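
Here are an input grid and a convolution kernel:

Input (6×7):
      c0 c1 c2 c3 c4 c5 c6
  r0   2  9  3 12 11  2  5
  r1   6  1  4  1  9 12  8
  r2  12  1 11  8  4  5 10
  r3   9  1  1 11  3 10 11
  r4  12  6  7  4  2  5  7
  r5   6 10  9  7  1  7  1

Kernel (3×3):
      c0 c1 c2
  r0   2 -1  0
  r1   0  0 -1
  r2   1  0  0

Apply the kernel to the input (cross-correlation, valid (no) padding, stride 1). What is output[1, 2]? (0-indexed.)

4

The receptive field on the input at this output position is [4 1 9 / 11 8 4 / 1 11 3]. Elementwise product with the kernel and sum: 4·2 + 1·-1 + 4·-1 + 1·1.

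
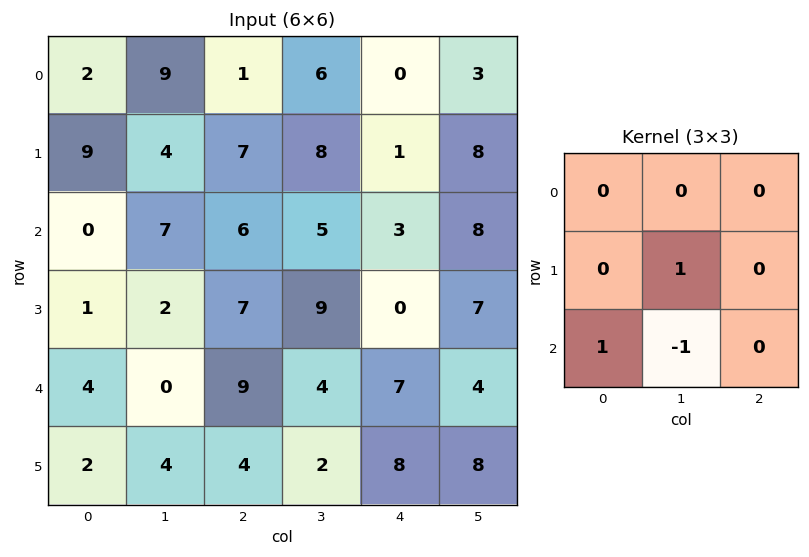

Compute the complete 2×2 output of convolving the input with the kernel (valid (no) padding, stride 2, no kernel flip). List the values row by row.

-3 9
6 14

Output[0,0]: The receptive field on the input at this output position is [2 9 1 / 9 4 7 / 0 7 6]. Elementwise product with the kernel and sum: 4·1 + 0·1 + 7·-1.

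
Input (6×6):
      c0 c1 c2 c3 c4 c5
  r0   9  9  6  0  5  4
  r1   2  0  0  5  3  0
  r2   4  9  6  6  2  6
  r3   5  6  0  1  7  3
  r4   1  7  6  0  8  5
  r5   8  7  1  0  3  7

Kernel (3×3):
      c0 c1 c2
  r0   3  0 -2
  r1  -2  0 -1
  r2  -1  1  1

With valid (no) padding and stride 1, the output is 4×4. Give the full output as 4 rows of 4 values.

22 25 7 -16
-7 -39 -12 6
2 1 9 14
7 -4 -32 2

Output[0,0]: The receptive field on the input at this output position is [9 9 6 / 2 0 0 / 4 9 6]. Elementwise product with the kernel and sum: 9·3 + 6·-2 + 2·-2 + 0·-1 + 4·-1 + 9·1 + 6·1.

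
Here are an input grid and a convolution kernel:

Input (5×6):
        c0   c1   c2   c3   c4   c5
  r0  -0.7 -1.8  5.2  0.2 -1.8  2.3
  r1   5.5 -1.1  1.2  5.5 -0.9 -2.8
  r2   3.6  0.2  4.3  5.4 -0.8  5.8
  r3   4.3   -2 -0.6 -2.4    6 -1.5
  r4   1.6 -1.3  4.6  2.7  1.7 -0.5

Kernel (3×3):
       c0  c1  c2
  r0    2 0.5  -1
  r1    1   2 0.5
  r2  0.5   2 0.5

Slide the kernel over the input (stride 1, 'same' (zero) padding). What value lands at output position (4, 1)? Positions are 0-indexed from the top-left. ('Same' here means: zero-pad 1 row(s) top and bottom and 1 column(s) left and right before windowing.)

The receptive field on the zero-padded input at this output position is [4.3 -2 -0.6 / 1.6 -1.3 4.6 / 0 0 0]. Elementwise product with the kernel and sum: 4.3·2 + -2·0.5 + -0.6·-1 + 1.6·1 + -1.3·2 + 4.6·0.5 + 0·0.5 + 0·2 + 0·0.5.

9.5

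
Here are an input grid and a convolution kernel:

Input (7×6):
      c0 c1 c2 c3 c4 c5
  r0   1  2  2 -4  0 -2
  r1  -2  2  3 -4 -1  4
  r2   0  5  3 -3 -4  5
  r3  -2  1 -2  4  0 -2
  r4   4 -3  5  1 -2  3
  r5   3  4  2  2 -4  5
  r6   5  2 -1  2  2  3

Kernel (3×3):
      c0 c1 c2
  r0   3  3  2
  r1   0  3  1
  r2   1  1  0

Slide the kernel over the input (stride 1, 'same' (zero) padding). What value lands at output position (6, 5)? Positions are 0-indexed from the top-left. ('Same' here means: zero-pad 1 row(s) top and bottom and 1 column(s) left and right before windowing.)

12

The receptive field on the zero-padded input at this output position is [-4 5 0 / 2 3 0 / 0 0 0]. Elementwise product with the kernel and sum: -4·3 + 5·3 + 0·2 + 3·3 + 0·1 + 0·1 + 0·1.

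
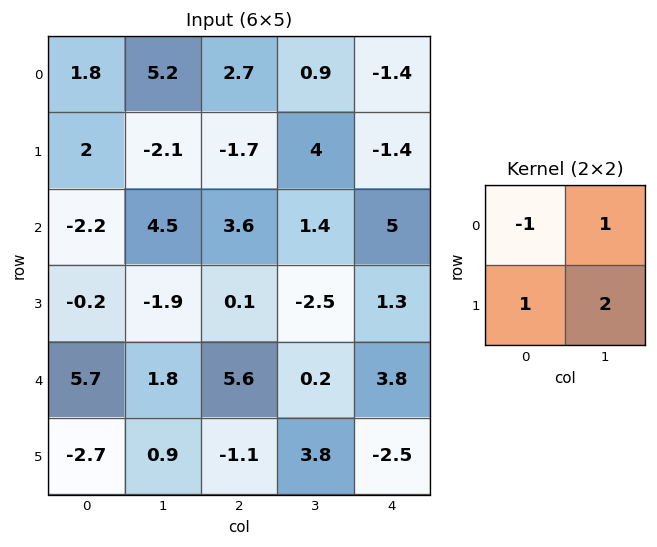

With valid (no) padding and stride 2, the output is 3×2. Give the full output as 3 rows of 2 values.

1.2 4.5
2.7 -7.1
-4.8 1.1

Output[0,0]: The receptive field on the input at this output position is [1.8 5.2 / 2 -2.1]. Elementwise product with the kernel and sum: 1.8·-1 + 5.2·1 + 2·1 + -2.1·2.
Output[0,1]: The receptive field on the input at this output position is [2.7 0.9 / -1.7 4]. Elementwise product with the kernel and sum: 2.7·-1 + 0.9·1 + -1.7·1 + 4·2.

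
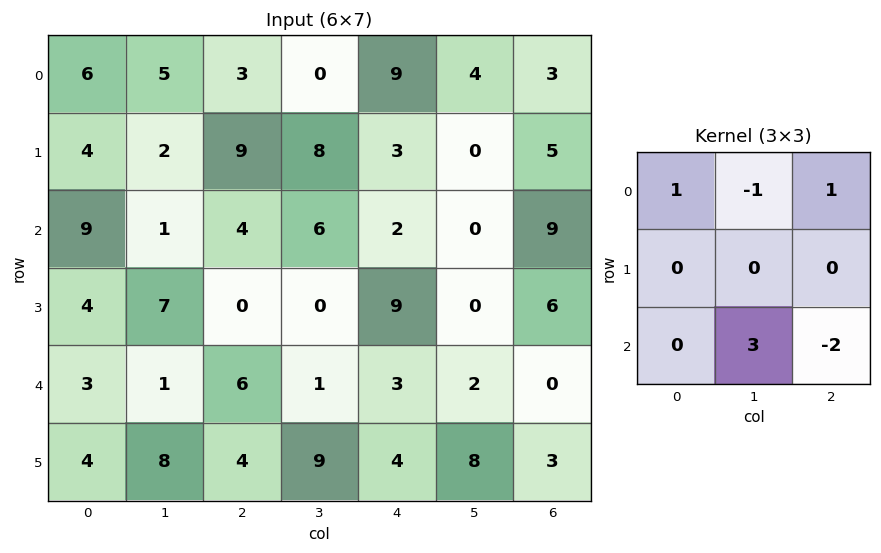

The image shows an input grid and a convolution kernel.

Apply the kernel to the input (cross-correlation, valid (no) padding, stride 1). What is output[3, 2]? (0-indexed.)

28

The receptive field on the input at this output position is [0 0 9 / 6 1 3 / 4 9 4]. Elementwise product with the kernel and sum: 0·1 + 0·-1 + 9·1 + 9·3 + 4·-2.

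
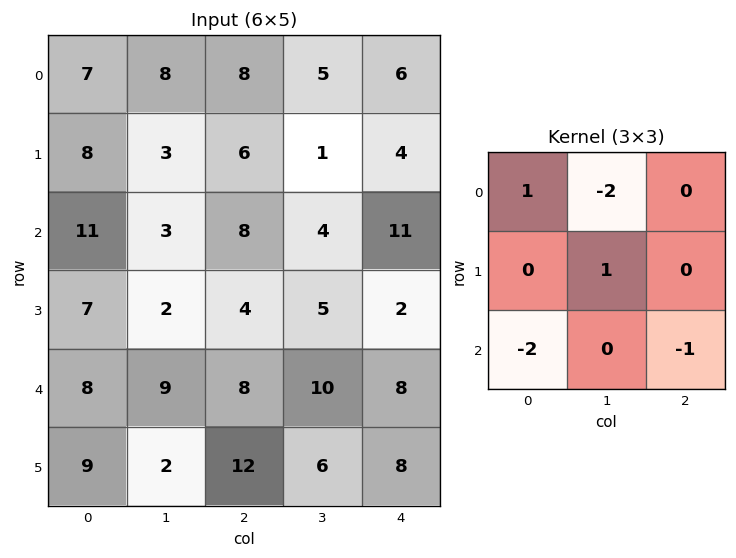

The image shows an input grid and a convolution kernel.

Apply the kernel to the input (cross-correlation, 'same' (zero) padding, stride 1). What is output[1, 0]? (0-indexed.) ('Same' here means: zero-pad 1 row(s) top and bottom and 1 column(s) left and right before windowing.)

The receptive field on the zero-padded input at this output position is [0 7 8 / 0 8 3 / 0 11 3]. Elementwise product with the kernel and sum: 0·1 + 7·-2 + 8·1 + 0·-2 + 3·-1.

-9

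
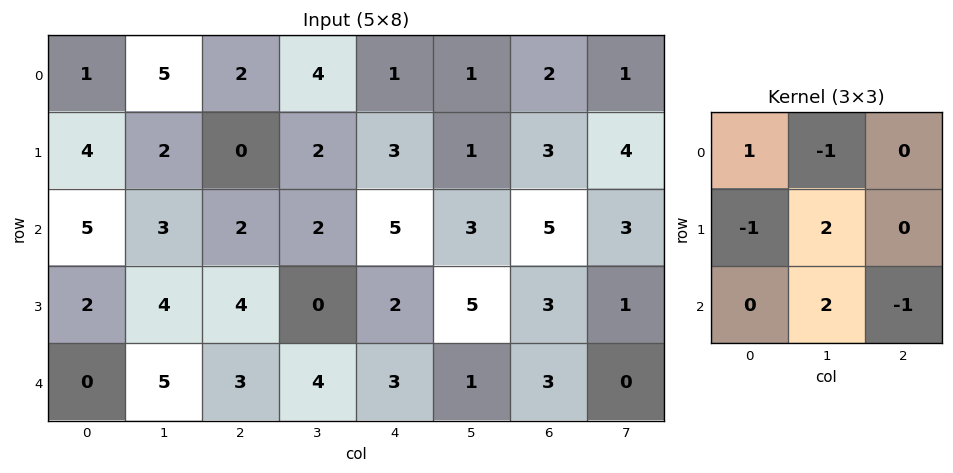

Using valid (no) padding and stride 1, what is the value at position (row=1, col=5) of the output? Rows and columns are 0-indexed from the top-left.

The receptive field on the input at this output position is [1 3 4 / 3 5 3 / 5 3 1]. Elementwise product with the kernel and sum: 1·1 + 3·-1 + 3·-1 + 5·2 + 3·2 + 1·-1.

10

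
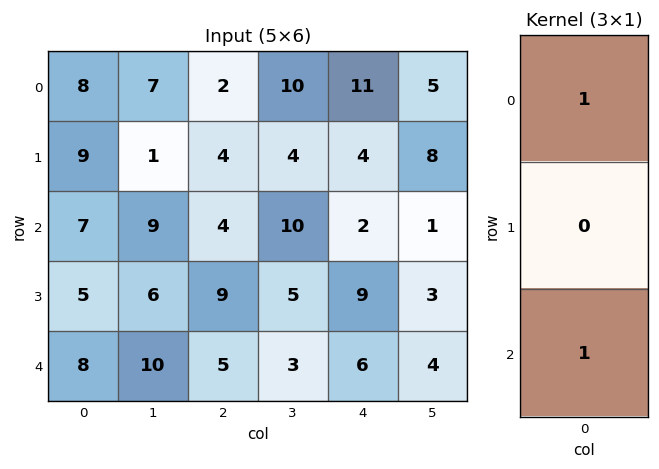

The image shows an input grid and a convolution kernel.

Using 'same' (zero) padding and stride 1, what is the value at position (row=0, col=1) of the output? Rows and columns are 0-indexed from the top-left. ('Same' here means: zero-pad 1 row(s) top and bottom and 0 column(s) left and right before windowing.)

The receptive field on the zero-padded input at this output position is [0 / 7 / 1]. Elementwise product with the kernel and sum: 0·1 + 1·1.

1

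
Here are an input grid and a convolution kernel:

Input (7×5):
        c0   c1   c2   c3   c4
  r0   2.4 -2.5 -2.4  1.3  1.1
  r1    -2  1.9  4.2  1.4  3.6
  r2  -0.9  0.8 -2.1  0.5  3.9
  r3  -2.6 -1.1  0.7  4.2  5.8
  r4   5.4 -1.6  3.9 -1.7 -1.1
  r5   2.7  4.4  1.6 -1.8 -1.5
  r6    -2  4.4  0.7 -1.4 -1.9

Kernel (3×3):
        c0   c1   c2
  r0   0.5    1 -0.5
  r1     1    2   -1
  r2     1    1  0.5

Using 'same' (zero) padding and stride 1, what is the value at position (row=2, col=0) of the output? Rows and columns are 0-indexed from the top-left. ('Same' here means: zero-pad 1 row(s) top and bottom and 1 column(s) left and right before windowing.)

-8.7

The receptive field on the zero-padded input at this output position is [0 -2 1.9 / 0 -0.9 0.8 / 0 -2.6 -1.1]. Elementwise product with the kernel and sum: 0·0.5 + -2·1 + 1.9·-0.5 + 0·1 + -0.9·2 + 0.8·-1 + 0·1 + -2.6·1 + -1.1·0.5.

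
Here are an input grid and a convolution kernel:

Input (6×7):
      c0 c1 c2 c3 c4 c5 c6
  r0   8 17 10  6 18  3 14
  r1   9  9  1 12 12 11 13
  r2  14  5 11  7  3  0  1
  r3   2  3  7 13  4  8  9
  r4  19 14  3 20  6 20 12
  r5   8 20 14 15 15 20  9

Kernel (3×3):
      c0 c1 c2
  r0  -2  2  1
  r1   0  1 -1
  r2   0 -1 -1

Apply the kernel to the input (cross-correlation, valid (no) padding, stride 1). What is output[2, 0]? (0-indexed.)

-28

The receptive field on the input at this output position is [14 5 11 / 2 3 7 / 19 14 3]. Elementwise product with the kernel and sum: 14·-2 + 5·2 + 11·1 + 3·1 + 7·-1 + 14·-1 + 3·-1.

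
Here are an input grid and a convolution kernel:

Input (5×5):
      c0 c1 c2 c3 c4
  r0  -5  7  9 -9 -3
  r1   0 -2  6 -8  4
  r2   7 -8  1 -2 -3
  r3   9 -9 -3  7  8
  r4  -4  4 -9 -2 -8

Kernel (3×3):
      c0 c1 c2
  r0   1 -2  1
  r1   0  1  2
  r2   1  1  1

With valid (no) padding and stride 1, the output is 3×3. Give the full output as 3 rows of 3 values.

0 -39 20
1 -30 30
0 -8 6

Output[0,0]: The receptive field on the input at this output position is [-5 7 9 / 0 -2 6 / 7 -8 1]. Elementwise product with the kernel and sum: -5·1 + 7·-2 + 9·1 + -2·1 + 6·2 + 7·1 + -8·1 + 1·1.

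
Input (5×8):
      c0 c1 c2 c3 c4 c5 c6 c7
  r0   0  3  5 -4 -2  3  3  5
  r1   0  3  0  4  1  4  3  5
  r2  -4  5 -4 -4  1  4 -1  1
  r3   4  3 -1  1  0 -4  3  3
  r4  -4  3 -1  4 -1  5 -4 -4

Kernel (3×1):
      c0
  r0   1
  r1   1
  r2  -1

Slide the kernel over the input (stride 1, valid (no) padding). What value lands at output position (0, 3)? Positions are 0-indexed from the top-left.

The receptive field on the input at this output position is [-4 / 4 / -4]. Elementwise product with the kernel and sum: -4·1 + 4·1 + -4·-1.

4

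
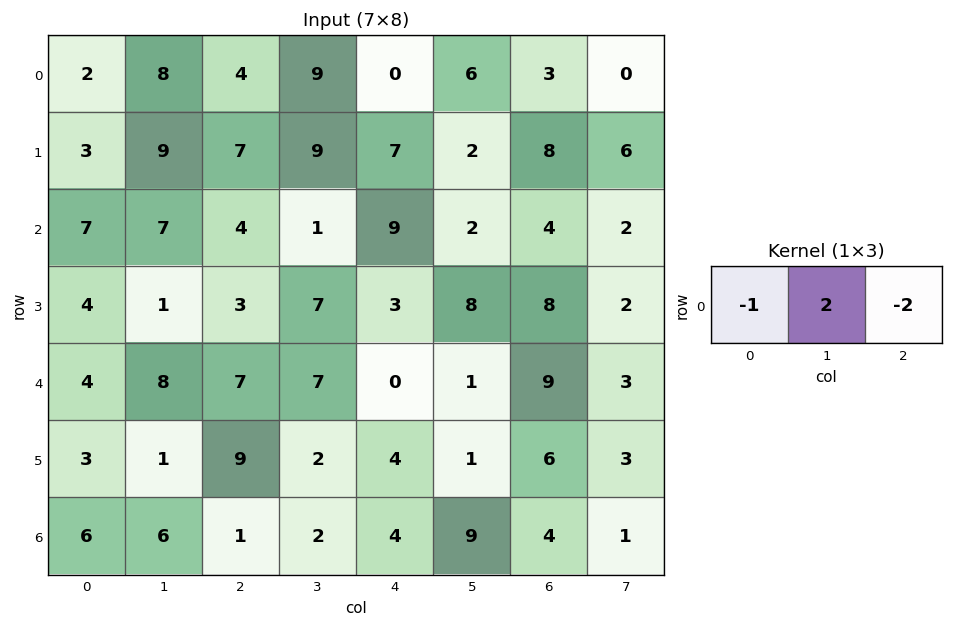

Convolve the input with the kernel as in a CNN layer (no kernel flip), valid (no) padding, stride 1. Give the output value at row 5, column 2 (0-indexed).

The receptive field on the input at this output position is [9 2 4]. Elementwise product with the kernel and sum: 9·-1 + 2·2 + 4·-2.

-13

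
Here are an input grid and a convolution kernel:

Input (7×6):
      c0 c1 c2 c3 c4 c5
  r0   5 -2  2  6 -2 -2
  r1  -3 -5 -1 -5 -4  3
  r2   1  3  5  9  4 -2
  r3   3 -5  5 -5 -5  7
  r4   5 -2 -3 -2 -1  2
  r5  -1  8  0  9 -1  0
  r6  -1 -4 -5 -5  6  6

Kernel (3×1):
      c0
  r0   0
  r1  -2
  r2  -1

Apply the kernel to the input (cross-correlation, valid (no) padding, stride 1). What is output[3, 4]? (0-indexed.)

3

The receptive field on the input at this output position is [-5 / -1 / -1]. Elementwise product with the kernel and sum: -1·-2 + -1·-1.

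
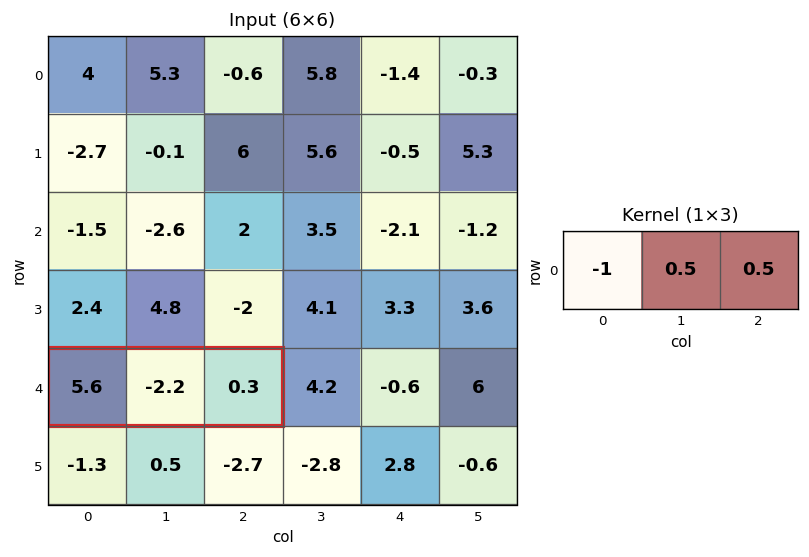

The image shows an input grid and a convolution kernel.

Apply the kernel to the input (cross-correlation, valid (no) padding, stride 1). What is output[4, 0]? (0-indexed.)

-6.55

The receptive field on the input at this output position is [5.6 -2.2 0.3]. Elementwise product with the kernel and sum: 5.6·-1 + -2.2·0.5 + 0.3·0.5.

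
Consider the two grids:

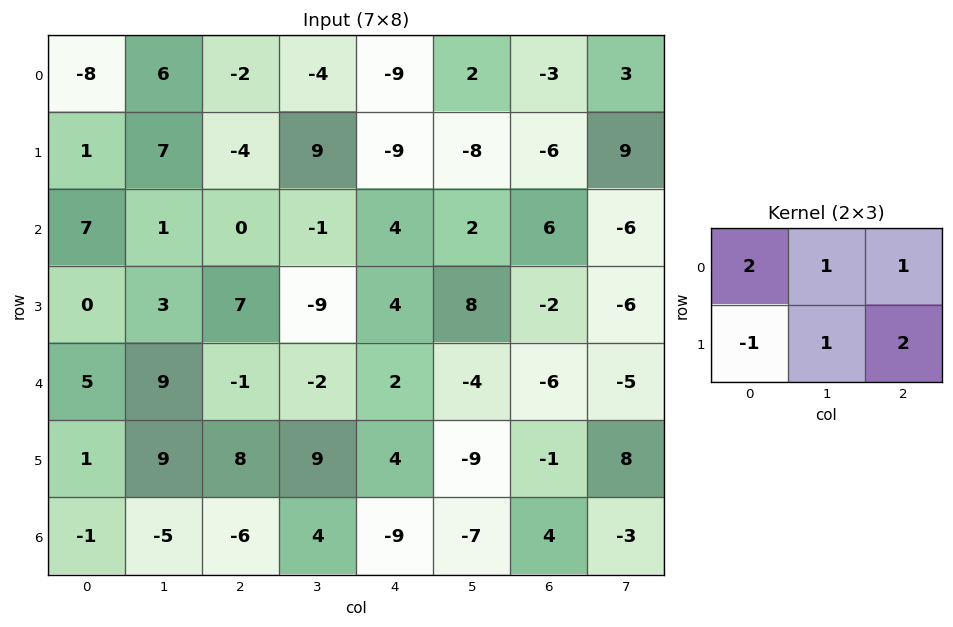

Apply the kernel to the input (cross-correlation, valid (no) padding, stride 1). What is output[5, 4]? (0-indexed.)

8

The receptive field on the input at this output position is [4 -9 -1 / -9 -7 4]. Elementwise product with the kernel and sum: 4·2 + -9·1 + -1·1 + -9·-1 + -7·1 + 4·2.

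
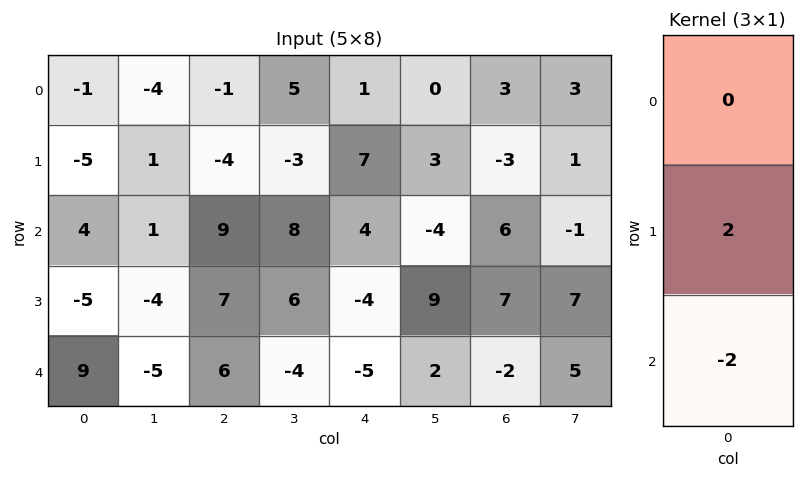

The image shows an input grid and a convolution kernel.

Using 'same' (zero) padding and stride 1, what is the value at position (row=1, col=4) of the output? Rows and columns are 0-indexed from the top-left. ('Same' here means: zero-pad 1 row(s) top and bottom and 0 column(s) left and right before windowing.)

6

The receptive field on the zero-padded input at this output position is [1 / 7 / 4]. Elementwise product with the kernel and sum: 7·2 + 4·-2.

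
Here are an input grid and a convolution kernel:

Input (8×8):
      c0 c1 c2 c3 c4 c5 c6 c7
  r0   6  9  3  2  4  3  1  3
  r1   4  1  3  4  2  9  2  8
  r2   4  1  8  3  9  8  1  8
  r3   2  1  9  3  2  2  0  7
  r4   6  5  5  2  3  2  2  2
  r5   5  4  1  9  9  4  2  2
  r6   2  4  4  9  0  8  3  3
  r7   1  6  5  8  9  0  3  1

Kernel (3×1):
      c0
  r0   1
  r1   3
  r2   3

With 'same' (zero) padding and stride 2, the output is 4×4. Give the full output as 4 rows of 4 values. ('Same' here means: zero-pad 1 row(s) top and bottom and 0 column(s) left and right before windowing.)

Output[0,0]: The receptive field on the zero-padded input at this output position is [0 / 6 / 4]. Elementwise product with the kernel and sum: 0·1 + 6·3 + 4·3.
Output[0,1]: The receptive field on the zero-padded input at this output position is [0 / 3 / 3]. Elementwise product with the kernel and sum: 0·1 + 3·3 + 3·3.

30 18 18 9
22 54 35 5
35 27 38 12
14 28 36 20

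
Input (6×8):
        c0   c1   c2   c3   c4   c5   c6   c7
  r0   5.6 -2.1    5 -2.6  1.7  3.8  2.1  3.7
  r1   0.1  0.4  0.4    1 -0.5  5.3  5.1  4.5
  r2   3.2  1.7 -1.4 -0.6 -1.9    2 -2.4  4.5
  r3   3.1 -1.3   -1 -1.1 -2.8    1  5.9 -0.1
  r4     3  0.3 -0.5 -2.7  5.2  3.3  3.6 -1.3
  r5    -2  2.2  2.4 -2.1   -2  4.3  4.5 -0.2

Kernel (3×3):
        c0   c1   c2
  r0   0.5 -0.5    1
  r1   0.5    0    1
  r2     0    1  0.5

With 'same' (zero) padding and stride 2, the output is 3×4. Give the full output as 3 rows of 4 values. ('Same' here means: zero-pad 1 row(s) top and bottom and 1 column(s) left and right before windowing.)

-1.8 -2.75 4.65 12.95
4.5 -0.3 5.45 15.95
-3.45 -2.45 3.95 2.2

Output[0,0]: The receptive field on the zero-padded input at this output position is [0 0 0 / 0 5.6 -2.1 / 0 0.1 0.4]. Elementwise product with the kernel and sum: 0·0.5 + 0·-0.5 + 0·1 + 0·0.5 + -2.1·1 + 0.1·1 + 0.4·0.5.
Output[0,1]: The receptive field on the zero-padded input at this output position is [0 0 0 / -2.1 5 -2.6 / 0.4 0.4 1]. Elementwise product with the kernel and sum: 0·0.5 + 0·-0.5 + 0·1 + -2.1·0.5 + -2.6·1 + 0.4·1 + 1·0.5.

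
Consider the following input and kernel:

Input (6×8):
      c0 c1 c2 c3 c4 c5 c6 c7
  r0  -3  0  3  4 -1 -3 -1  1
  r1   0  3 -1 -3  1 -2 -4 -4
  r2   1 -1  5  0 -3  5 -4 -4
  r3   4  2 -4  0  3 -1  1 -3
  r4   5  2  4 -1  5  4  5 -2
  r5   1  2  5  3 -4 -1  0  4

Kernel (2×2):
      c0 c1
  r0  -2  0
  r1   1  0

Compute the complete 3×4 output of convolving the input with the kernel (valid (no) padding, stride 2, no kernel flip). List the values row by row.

6 -7 3 -2
2 -14 9 9
-9 -3 -14 -10

Output[0,0]: The receptive field on the input at this output position is [-3 0 / 0 3]. Elementwise product with the kernel and sum: -3·-2 + 0·1.
Output[0,1]: The receptive field on the input at this output position is [3 4 / -1 -3]. Elementwise product with the kernel and sum: 3·-2 + -1·1.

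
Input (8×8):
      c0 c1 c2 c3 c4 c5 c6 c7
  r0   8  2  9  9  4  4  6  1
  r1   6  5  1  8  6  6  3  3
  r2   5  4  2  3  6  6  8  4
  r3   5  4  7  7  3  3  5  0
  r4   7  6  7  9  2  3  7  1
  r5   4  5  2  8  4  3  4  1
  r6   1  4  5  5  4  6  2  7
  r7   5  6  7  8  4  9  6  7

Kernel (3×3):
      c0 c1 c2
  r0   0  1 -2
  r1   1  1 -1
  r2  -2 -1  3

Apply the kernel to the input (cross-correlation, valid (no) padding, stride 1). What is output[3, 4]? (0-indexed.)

The receptive field on the input at this output position is [3 3 5 / 2 3 7 / 4 3 4]. Elementwise product with the kernel and sum: 3·1 + 5·-2 + 2·1 + 3·1 + 7·-1 + 4·-2 + 3·-1 + 4·3.

-8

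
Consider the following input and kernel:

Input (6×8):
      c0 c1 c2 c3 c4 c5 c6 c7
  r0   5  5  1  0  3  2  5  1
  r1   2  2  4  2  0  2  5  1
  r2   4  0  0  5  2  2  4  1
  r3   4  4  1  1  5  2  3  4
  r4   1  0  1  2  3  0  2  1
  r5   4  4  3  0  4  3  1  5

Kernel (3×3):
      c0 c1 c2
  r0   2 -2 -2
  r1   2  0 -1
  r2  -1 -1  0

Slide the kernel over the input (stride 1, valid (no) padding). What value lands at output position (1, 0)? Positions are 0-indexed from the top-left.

The receptive field on the input at this output position is [2 2 4 / 4 0 0 / 4 4 1]. Elementwise product with the kernel and sum: 2·2 + 2·-2 + 4·-2 + 4·2 + 0·-1 + 4·-1 + 4·-1.

-8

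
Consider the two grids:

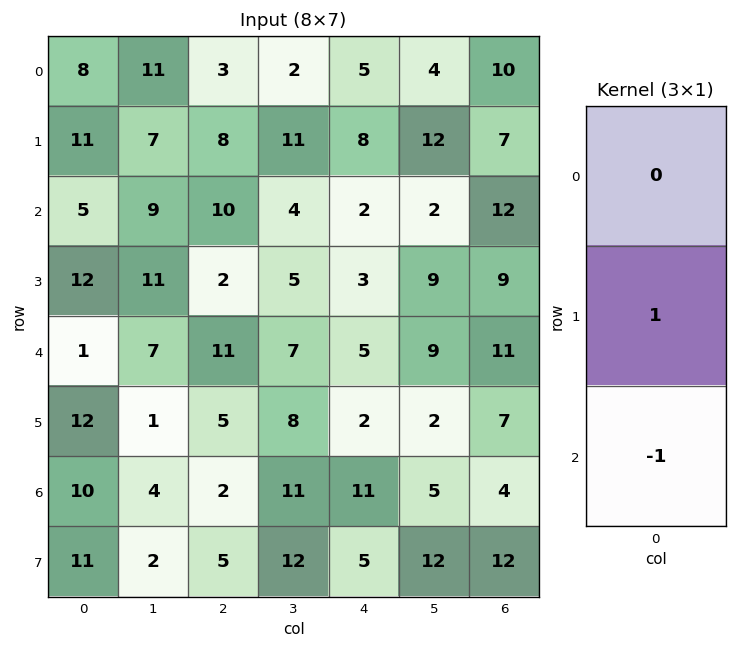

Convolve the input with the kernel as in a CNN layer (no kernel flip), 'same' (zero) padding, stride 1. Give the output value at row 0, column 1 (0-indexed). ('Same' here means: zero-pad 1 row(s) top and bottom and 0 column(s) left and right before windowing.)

4

The receptive field on the zero-padded input at this output position is [0 / 11 / 7]. Elementwise product with the kernel and sum: 11·1 + 7·-1.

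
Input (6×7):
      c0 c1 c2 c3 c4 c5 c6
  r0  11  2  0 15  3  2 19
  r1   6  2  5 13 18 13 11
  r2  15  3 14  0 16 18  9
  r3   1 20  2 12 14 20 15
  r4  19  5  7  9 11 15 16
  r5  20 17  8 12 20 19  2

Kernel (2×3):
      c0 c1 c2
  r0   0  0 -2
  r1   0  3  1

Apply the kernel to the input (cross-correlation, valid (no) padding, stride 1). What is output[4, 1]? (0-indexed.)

18

The receptive field on the input at this output position is [5 7 9 / 17 8 12]. Elementwise product with the kernel and sum: 9·-2 + 8·3 + 12·1.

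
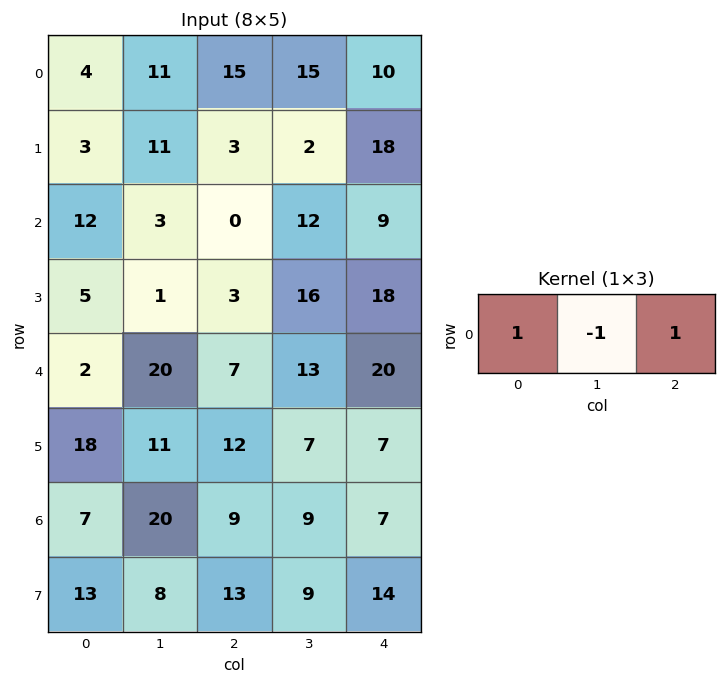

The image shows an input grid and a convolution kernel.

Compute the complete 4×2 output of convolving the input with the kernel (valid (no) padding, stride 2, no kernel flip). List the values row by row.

8 10
9 -3
-11 14
-4 7

Output[0,0]: The receptive field on the input at this output position is [4 11 15]. Elementwise product with the kernel and sum: 4·1 + 11·-1 + 15·1.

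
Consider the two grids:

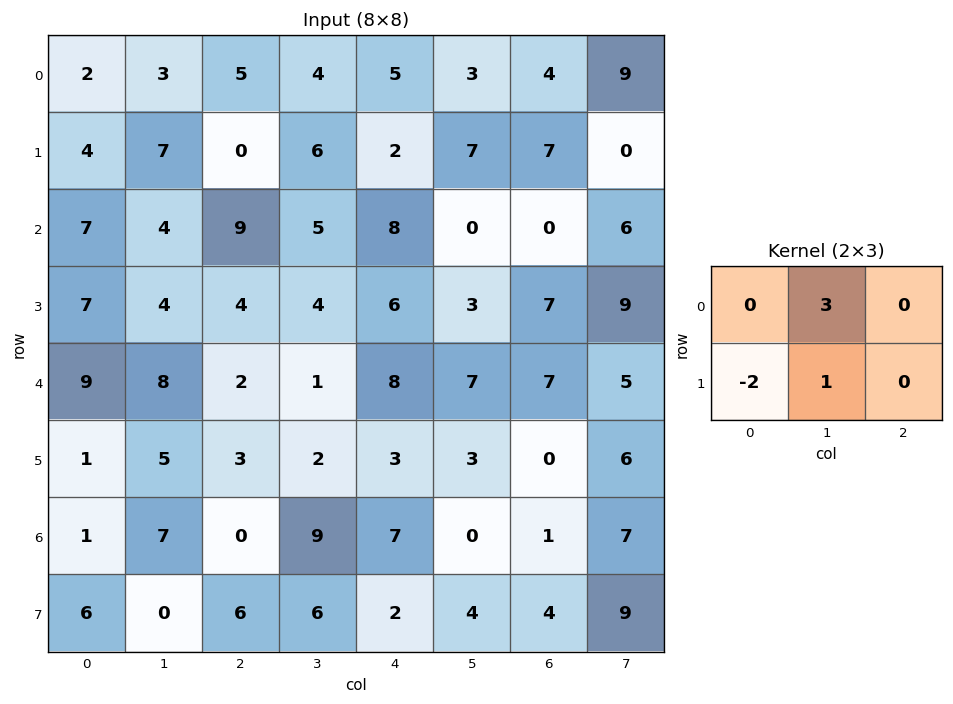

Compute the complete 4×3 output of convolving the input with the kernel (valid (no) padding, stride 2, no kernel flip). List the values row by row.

Output[0,0]: The receptive field on the input at this output position is [2 3 5 / 4 7 0]. Elementwise product with the kernel and sum: 3·3 + 4·-2 + 7·1.

8 18 12
2 11 -9
27 -1 18
9 21 0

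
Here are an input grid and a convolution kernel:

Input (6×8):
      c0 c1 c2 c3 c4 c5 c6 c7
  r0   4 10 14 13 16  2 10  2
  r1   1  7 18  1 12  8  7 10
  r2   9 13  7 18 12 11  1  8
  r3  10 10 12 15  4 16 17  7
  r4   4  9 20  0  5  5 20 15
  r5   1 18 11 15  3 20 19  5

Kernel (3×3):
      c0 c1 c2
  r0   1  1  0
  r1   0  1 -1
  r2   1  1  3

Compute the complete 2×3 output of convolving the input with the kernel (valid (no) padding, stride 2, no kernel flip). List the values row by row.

46 77 45
93 71 92

Output[0,0]: The receptive field on the input at this output position is [4 10 14 / 1 7 18 / 9 13 7]. Elementwise product with the kernel and sum: 4·1 + 10·1 + 7·1 + 18·-1 + 9·1 + 13·1 + 7·3.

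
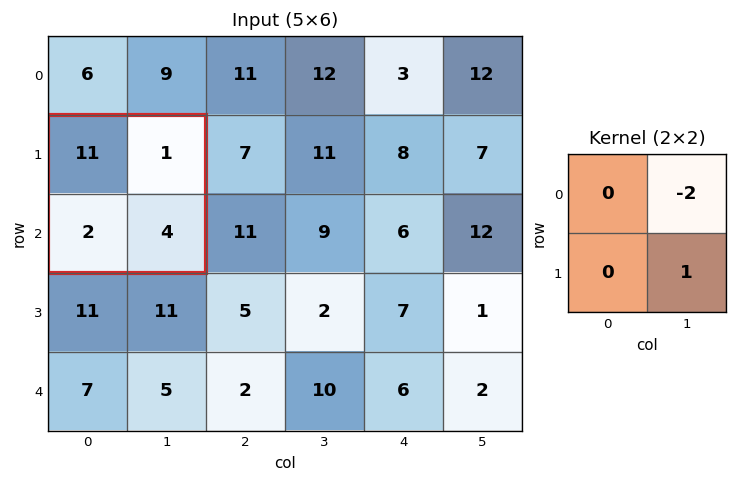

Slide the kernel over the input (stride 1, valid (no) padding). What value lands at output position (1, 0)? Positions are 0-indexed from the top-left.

The receptive field on the input at this output position is [11 1 / 2 4]. Elementwise product with the kernel and sum: 1·-2 + 4·1.

2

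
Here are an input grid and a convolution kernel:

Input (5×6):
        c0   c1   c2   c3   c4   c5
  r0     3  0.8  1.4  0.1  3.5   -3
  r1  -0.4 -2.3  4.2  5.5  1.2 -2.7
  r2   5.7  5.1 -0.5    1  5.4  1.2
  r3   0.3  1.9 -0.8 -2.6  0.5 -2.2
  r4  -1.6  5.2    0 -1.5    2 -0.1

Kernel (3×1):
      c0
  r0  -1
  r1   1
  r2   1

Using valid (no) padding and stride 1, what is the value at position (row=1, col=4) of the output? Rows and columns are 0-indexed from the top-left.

The receptive field on the input at this output position is [1.2 / 5.4 / 0.5]. Elementwise product with the kernel and sum: 1.2·-1 + 5.4·1 + 0.5·1.

4.7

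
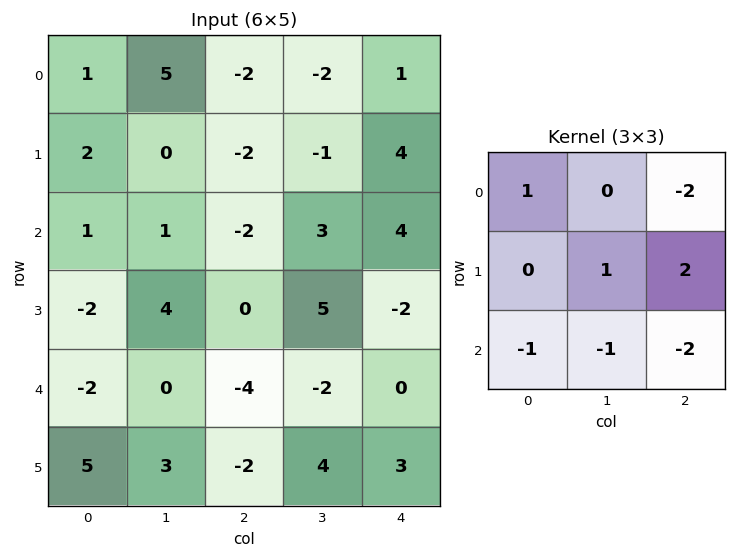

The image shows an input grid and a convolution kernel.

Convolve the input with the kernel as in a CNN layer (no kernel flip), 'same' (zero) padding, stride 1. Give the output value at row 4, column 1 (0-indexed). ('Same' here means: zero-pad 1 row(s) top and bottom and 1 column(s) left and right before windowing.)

The receptive field on the zero-padded input at this output position is [-2 4 0 / -2 0 -4 / 5 3 -2]. Elementwise product with the kernel and sum: -2·1 + 0·-2 + 0·1 + -4·2 + 5·-1 + 3·-1 + -2·-2.

-14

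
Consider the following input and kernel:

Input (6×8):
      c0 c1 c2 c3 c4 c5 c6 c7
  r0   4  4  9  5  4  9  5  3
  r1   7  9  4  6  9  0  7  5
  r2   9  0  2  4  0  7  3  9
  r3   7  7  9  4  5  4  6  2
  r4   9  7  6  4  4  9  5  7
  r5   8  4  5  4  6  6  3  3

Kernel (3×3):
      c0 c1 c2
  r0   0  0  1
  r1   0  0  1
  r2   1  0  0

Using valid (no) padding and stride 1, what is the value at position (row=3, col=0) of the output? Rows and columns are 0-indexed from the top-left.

The receptive field on the input at this output position is [7 7 9 / 9 7 6 / 8 4 5]. Elementwise product with the kernel and sum: 9·1 + 6·1 + 8·1.

23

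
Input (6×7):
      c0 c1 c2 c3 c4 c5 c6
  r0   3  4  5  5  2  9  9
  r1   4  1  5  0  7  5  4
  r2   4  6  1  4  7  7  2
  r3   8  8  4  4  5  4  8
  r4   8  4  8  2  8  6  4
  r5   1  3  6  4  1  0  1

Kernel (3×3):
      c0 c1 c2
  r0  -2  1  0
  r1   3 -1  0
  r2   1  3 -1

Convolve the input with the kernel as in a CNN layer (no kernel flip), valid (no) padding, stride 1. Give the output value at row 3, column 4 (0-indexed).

The receptive field on the input at this output position is [5 4 8 / 8 6 4 / 1 0 1]. Elementwise product with the kernel and sum: 5·-2 + 4·1 + 8·3 + 6·-1 + 1·1 + 0·3 + 1·-1.

12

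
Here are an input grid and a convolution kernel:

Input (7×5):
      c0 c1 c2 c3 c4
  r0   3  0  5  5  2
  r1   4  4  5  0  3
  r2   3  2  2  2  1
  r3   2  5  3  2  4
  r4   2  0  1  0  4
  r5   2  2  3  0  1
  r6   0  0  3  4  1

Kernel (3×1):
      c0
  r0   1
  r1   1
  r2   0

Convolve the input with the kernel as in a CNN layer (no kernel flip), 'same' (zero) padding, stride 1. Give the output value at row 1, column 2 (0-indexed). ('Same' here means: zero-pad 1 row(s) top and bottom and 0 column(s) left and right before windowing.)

10

The receptive field on the zero-padded input at this output position is [5 / 5 / 2]. Elementwise product with the kernel and sum: 5·1 + 5·1.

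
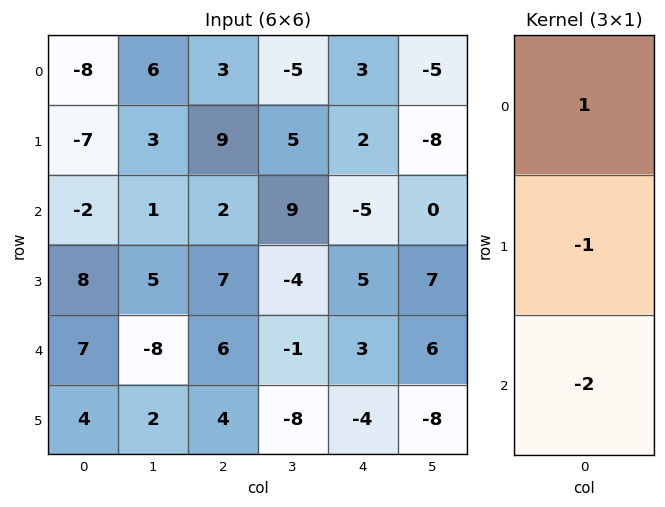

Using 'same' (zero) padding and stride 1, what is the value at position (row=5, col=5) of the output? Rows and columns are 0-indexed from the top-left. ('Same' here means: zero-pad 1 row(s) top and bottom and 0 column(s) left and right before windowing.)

The receptive field on the zero-padded input at this output position is [6 / -8 / 0]. Elementwise product with the kernel and sum: 6·1 + -8·-1 + 0·-2.

14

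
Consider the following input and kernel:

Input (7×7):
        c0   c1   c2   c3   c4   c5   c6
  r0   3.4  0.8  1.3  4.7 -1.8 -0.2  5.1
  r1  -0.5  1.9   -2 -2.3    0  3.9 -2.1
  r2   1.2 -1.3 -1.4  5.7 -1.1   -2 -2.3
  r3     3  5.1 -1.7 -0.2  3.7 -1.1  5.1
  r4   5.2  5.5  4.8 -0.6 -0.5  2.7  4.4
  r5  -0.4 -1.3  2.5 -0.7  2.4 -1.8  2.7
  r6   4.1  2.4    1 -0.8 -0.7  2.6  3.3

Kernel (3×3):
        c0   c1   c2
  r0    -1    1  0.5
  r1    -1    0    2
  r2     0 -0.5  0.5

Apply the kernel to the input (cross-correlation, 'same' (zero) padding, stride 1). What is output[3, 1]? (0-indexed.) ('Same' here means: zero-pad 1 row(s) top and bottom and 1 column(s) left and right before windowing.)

The receptive field on the zero-padded input at this output position is [1.2 -1.3 -1.4 / 3 5.1 -1.7 / 5.2 5.5 4.8]. Elementwise product with the kernel and sum: 1.2·-1 + -1.3·1 + -1.4·0.5 + 3·-1 + -1.7·2 + 5.5·-0.5 + 4.8·0.5.

-9.95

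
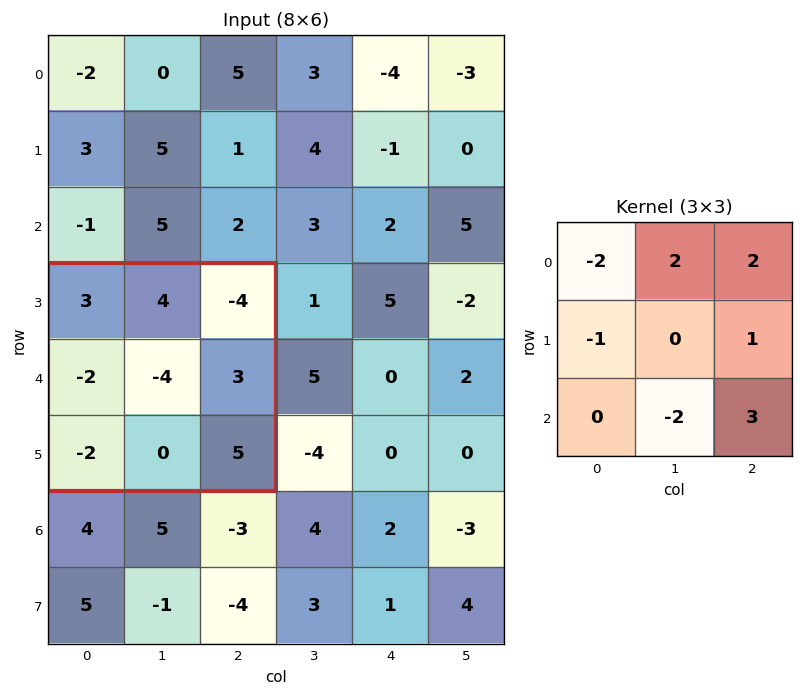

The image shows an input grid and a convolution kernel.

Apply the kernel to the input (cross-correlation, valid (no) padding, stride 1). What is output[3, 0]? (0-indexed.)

The receptive field on the input at this output position is [3 4 -4 / -2 -4 3 / -2 0 5]. Elementwise product with the kernel and sum: 3·-2 + 4·2 + -4·2 + -2·-1 + 3·1 + 0·-2 + 5·3.

14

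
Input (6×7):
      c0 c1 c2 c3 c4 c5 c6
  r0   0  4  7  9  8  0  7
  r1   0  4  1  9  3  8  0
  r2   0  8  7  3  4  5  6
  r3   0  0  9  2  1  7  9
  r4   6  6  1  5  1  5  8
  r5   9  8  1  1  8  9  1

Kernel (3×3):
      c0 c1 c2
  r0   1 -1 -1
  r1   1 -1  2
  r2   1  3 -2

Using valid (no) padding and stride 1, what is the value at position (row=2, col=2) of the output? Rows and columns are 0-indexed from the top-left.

The receptive field on the input at this output position is [7 3 4 / 9 2 1 / 1 5 1]. Elementwise product with the kernel and sum: 7·1 + 3·-1 + 4·-1 + 9·1 + 2·-1 + 1·2 + 1·1 + 5·3 + 1·-2.

23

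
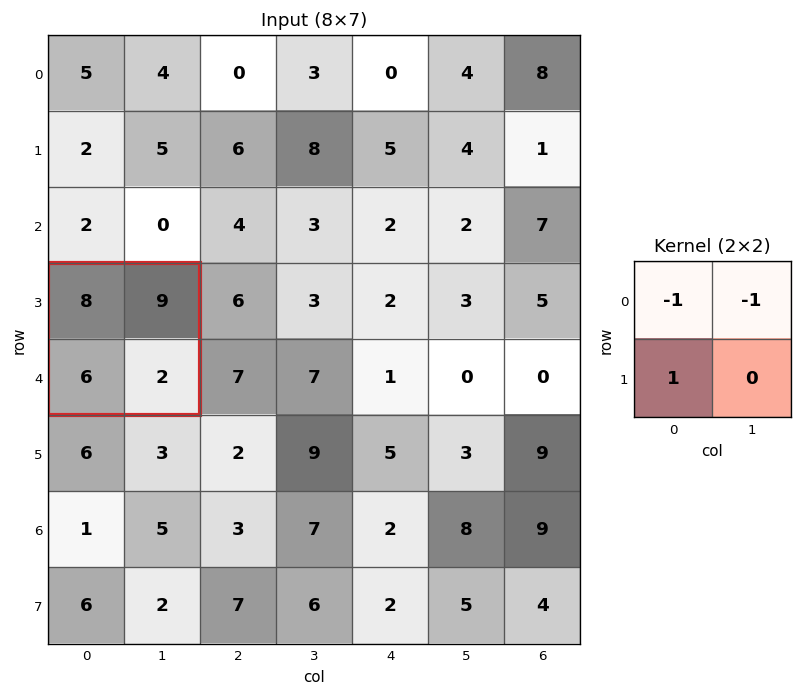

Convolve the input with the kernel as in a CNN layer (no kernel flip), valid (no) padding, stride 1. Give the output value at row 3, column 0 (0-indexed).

The receptive field on the input at this output position is [8 9 / 6 2]. Elementwise product with the kernel and sum: 8·-1 + 9·-1 + 6·1.

-11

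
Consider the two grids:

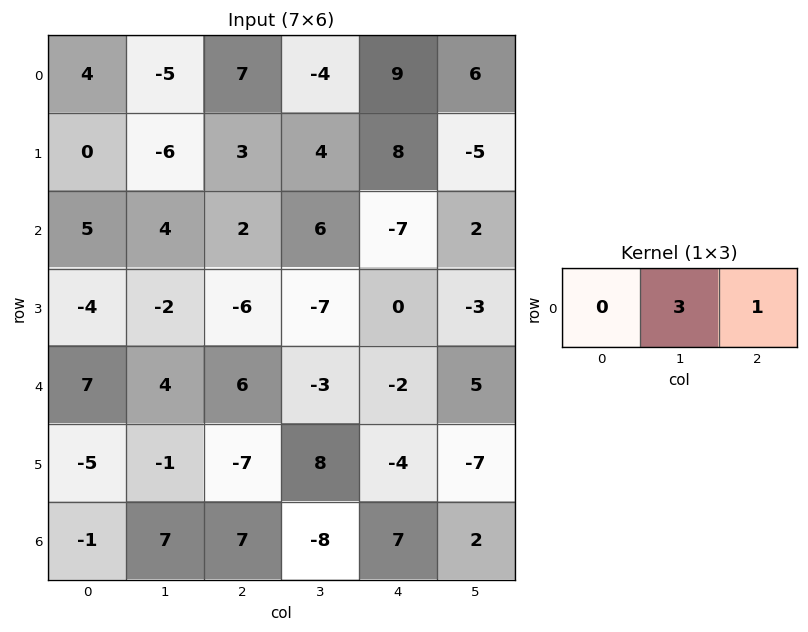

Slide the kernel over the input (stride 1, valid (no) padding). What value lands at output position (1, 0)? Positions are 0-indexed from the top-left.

-15

The receptive field on the input at this output position is [0 -6 3]. Elementwise product with the kernel and sum: -6·3 + 3·1.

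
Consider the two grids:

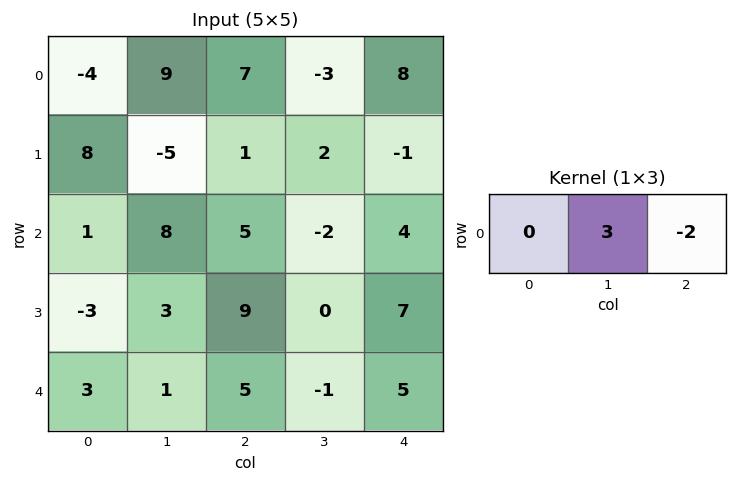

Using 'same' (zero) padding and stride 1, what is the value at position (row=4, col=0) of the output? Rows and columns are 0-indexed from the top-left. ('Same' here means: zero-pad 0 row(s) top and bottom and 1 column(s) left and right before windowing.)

7

The receptive field on the zero-padded input at this output position is [0 3 1]. Elementwise product with the kernel and sum: 3·3 + 1·-2.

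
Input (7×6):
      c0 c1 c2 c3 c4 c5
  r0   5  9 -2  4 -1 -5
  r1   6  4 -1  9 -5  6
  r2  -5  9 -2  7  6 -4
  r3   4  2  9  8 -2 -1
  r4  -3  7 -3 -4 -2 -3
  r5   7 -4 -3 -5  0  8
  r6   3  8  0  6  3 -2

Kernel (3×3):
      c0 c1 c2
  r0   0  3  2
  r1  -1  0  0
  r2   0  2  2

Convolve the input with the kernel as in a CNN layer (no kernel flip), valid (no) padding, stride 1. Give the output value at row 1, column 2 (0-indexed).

The receptive field on the input at this output position is [-1 9 -5 / -2 7 6 / 9 8 -2]. Elementwise product with the kernel and sum: 9·3 + -5·2 + -2·-1 + 8·2 + -2·2.

31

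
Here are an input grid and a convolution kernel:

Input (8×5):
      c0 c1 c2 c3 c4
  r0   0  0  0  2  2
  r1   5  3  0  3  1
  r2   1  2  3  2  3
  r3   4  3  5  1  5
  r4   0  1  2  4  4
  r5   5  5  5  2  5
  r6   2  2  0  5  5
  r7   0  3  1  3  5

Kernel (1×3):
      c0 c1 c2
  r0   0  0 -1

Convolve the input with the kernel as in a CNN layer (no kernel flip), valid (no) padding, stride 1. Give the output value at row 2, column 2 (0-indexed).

-3

The receptive field on the input at this output position is [3 2 3]. Elementwise product with the kernel and sum: 3·-1.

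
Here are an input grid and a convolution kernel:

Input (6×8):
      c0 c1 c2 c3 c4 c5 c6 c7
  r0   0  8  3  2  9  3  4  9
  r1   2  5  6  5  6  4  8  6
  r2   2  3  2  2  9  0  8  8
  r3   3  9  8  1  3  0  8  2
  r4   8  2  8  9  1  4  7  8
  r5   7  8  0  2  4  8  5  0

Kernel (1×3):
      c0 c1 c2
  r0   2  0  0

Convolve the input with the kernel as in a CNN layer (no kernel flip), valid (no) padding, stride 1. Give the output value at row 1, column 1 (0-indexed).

The receptive field on the input at this output position is [5 6 5]. Elementwise product with the kernel and sum: 5·2.

10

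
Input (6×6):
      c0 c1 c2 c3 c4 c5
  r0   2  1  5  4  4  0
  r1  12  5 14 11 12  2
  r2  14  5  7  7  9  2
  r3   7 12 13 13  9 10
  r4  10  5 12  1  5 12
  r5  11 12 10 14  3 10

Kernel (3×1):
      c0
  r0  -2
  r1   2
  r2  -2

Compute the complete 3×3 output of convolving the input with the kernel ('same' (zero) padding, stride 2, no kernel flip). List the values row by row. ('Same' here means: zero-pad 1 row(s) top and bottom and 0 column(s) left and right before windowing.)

-20 -18 -16
-10 -40 -24
-16 -22 -14

Output[0,0]: The receptive field on the zero-padded input at this output position is [0 / 2 / 12]. Elementwise product with the kernel and sum: 0·-2 + 2·2 + 12·-2.
Output[0,1]: The receptive field on the zero-padded input at this output position is [0 / 5 / 14]. Elementwise product with the kernel and sum: 0·-2 + 5·2 + 14·-2.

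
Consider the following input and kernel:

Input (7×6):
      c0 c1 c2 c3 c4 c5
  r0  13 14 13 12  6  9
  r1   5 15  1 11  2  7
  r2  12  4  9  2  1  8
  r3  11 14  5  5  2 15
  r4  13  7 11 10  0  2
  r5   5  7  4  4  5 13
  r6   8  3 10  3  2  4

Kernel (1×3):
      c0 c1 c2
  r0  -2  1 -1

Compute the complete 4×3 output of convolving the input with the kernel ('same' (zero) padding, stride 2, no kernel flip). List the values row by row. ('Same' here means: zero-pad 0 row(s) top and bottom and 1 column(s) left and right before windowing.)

-1 -27 -27
8 -1 -11
6 -13 -22
5 1 -8

Output[0,0]: The receptive field on the zero-padded input at this output position is [0 13 14]. Elementwise product with the kernel and sum: 0·-2 + 13·1 + 14·-1.
Output[0,1]: The receptive field on the zero-padded input at this output position is [14 13 12]. Elementwise product with the kernel and sum: 14·-2 + 13·1 + 12·-1.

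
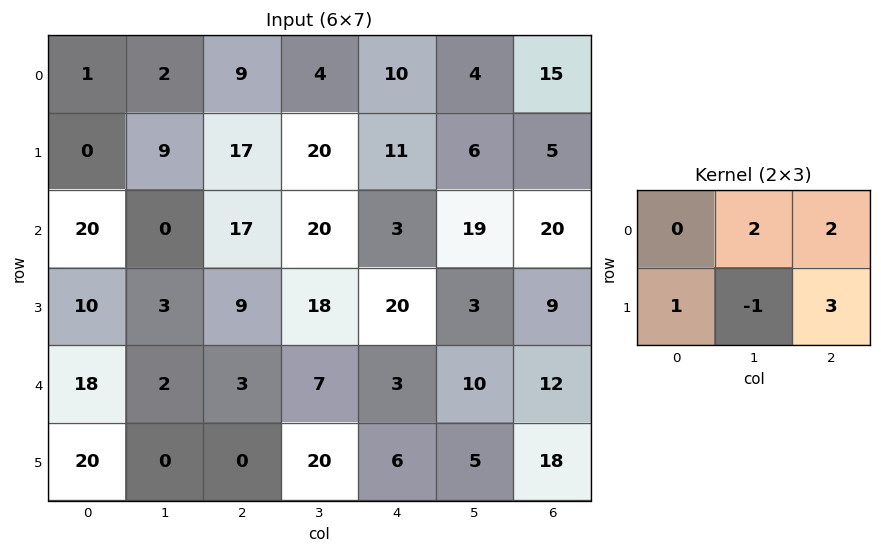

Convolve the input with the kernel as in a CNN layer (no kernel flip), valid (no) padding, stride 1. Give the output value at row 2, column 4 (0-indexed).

The receptive field on the input at this output position is [3 19 20 / 20 3 9]. Elementwise product with the kernel and sum: 19·2 + 20·2 + 20·1 + 3·-1 + 9·3.

122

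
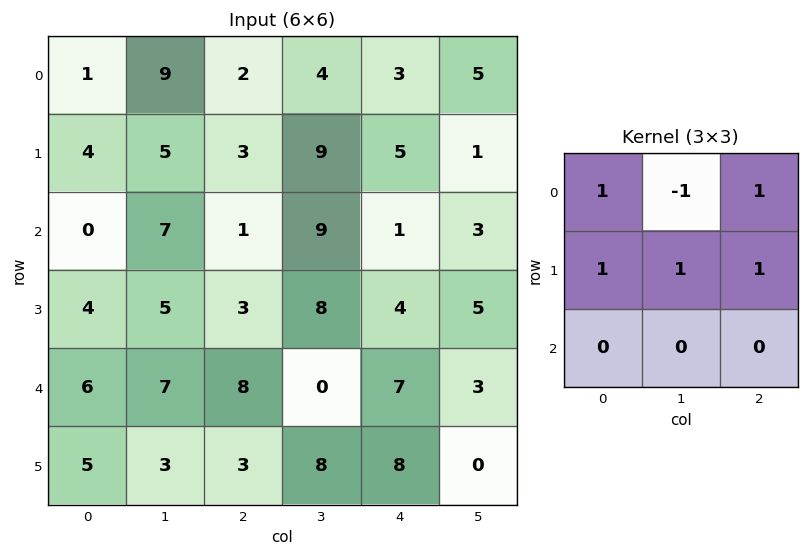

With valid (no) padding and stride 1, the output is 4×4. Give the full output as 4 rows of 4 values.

6 28 18 21
10 28 10 18
6 31 8 28
23 25 14 19

Output[0,0]: The receptive field on the input at this output position is [1 9 2 / 4 5 3 / 0 7 1]. Elementwise product with the kernel and sum: 1·1 + 9·-1 + 2·1 + 4·1 + 5·1 + 3·1.
Output[0,1]: The receptive field on the input at this output position is [9 2 4 / 5 3 9 / 7 1 9]. Elementwise product with the kernel and sum: 9·1 + 2·-1 + 4·1 + 5·1 + 3·1 + 9·1.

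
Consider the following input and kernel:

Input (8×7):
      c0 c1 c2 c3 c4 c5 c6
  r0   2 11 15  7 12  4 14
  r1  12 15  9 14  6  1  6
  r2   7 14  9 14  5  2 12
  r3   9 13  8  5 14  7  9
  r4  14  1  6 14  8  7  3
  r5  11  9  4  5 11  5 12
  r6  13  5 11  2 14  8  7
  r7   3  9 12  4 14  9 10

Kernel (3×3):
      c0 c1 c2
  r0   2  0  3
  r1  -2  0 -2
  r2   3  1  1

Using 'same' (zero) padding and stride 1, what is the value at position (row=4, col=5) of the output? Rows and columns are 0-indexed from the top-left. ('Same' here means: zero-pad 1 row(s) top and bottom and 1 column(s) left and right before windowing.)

The receptive field on the zero-padded input at this output position is [14 7 9 / 8 7 3 / 11 5 12]. Elementwise product with the kernel and sum: 14·2 + 9·3 + 8·-2 + 3·-2 + 11·3 + 5·1 + 12·1.

83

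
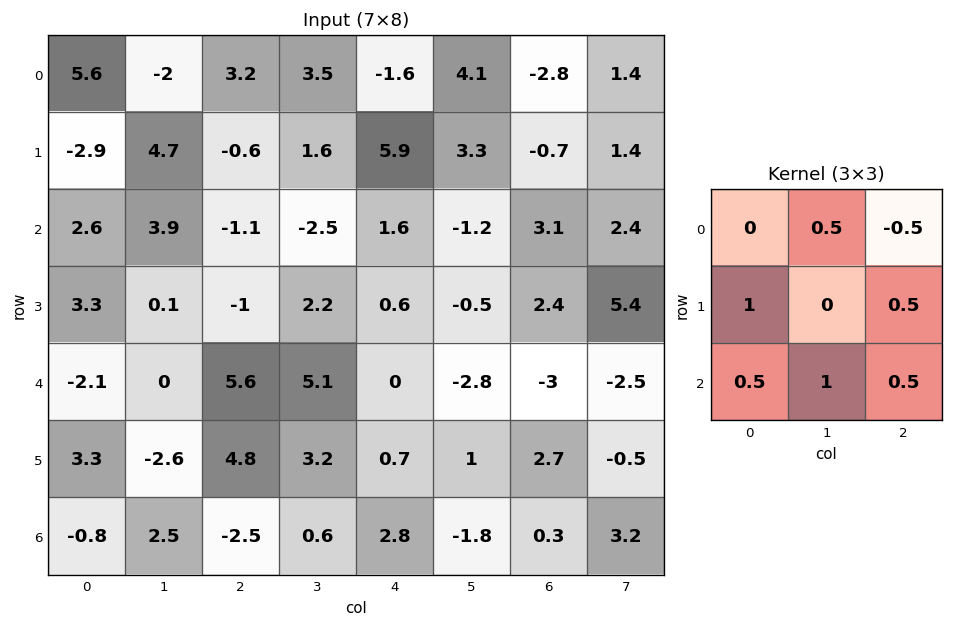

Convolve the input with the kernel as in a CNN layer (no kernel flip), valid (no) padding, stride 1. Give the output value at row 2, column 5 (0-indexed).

The receptive field on the input at this output position is [-1.2 3.1 2.4 / -0.5 2.4 5.4 / -2.8 -3 -2.5]. Elementwise product with the kernel and sum: 3.1·0.5 + 2.4·-0.5 + -0.5·1 + 5.4·0.5 + -2.8·0.5 + -3·1 + -2.5·0.5.

-3.1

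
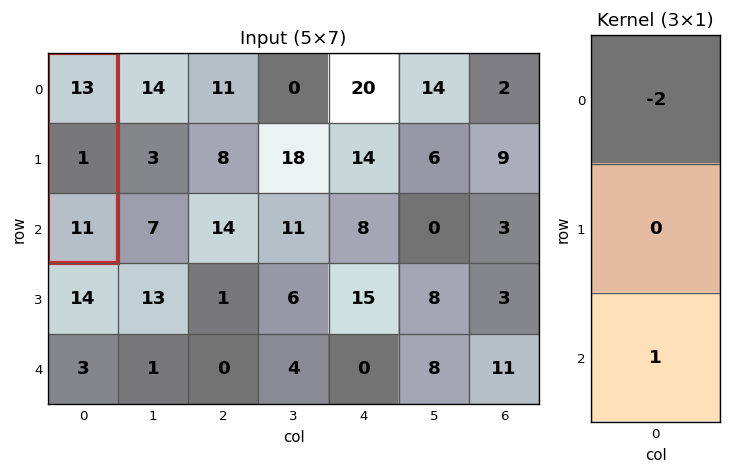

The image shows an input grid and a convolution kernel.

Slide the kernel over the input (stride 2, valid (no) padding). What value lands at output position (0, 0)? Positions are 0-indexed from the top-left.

The receptive field on the input at this output position is [13 / 1 / 11]. Elementwise product with the kernel and sum: 13·-2 + 11·1.

-15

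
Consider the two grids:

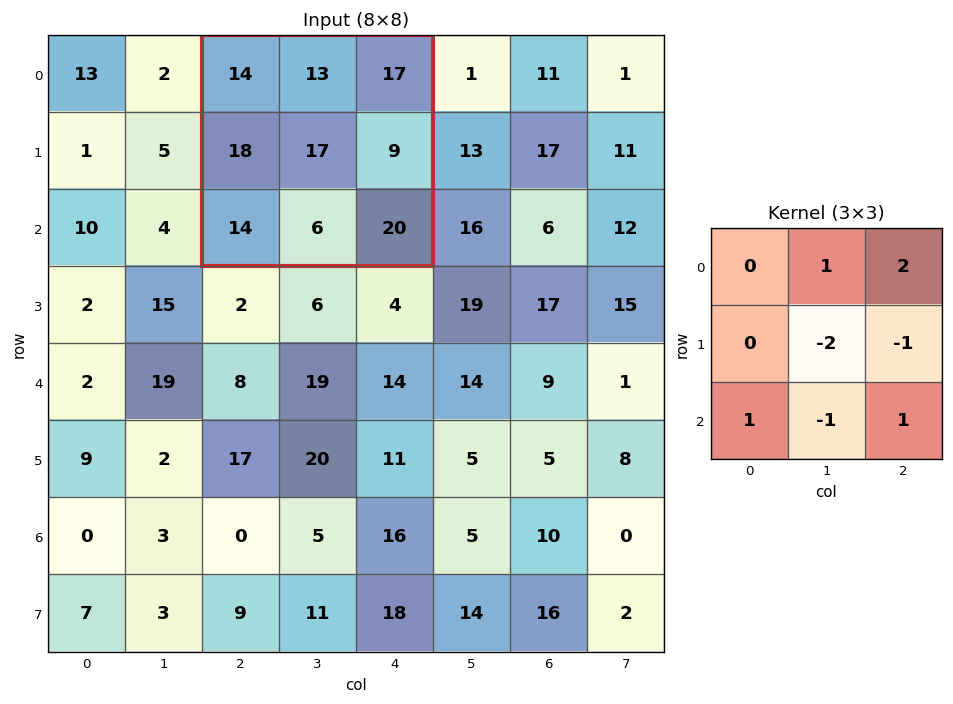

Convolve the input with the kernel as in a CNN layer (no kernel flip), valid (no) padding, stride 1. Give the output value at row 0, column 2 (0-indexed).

32

The receptive field on the input at this output position is [14 13 17 / 18 17 9 / 14 6 20]. Elementwise product with the kernel and sum: 13·1 + 17·2 + 17·-2 + 9·-1 + 14·1 + 6·-1 + 20·1.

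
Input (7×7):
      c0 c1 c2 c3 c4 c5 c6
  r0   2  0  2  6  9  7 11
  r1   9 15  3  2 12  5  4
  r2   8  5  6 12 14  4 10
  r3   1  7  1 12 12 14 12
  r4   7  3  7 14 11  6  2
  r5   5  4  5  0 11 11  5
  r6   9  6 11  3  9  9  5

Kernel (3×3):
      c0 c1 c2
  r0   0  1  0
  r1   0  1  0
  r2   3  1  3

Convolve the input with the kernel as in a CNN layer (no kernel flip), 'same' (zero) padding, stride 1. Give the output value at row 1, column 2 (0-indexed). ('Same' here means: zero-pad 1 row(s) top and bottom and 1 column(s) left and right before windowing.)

The receptive field on the zero-padded input at this output position is [0 2 6 / 15 3 2 / 5 6 12]. Elementwise product with the kernel and sum: 2·1 + 3·1 + 5·3 + 6·1 + 12·3.

62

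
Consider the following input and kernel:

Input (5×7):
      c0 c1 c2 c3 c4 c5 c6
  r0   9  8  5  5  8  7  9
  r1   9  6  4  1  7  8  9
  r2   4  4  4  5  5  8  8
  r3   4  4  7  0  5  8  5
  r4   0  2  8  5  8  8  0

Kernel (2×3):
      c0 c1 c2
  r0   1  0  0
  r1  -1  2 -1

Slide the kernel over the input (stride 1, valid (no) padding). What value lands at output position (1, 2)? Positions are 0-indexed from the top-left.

The receptive field on the input at this output position is [4 1 7 / 4 5 5]. Elementwise product with the kernel and sum: 4·1 + 4·-1 + 5·2 + 5·-1.

5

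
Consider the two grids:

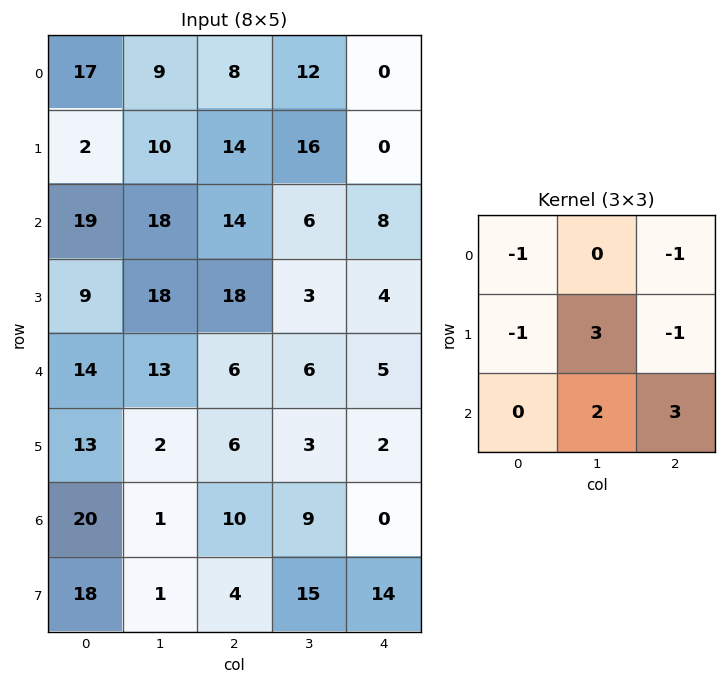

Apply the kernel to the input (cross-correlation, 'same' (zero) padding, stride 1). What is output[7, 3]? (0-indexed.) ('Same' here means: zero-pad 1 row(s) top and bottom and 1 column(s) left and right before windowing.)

17

The receptive field on the zero-padded input at this output position is [10 9 0 / 4 15 14 / 0 0 0]. Elementwise product with the kernel and sum: 10·-1 + 0·-1 + 4·-1 + 15·3 + 14·-1 + 0·2 + 0·3.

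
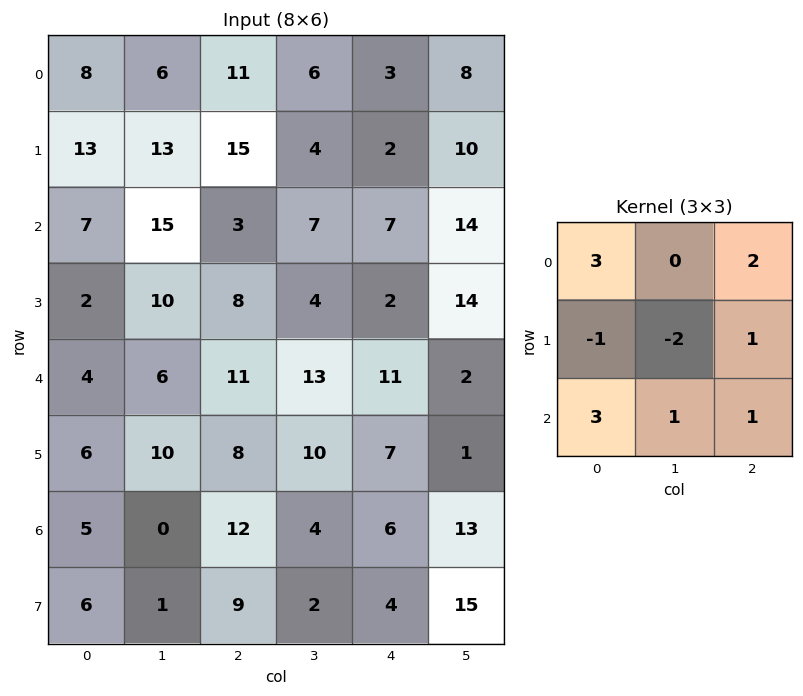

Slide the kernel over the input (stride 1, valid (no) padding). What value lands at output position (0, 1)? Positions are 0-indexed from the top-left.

46

The receptive field on the input at this output position is [6 11 6 / 13 15 4 / 15 3 7]. Elementwise product with the kernel and sum: 6·3 + 6·2 + 13·-1 + 15·-2 + 4·1 + 15·3 + 3·1 + 7·1.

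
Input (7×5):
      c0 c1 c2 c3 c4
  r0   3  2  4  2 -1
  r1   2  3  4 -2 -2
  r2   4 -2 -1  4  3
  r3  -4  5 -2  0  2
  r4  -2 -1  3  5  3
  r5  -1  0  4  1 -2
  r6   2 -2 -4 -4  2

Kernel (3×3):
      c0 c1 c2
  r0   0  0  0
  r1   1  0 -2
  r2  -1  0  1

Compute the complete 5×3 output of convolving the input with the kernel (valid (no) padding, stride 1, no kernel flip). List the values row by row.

Output[0,0]: The receptive field on the input at this output position is [3 2 4 / 2 3 4 / 4 -2 -1]. Elementwise product with the kernel and sum: 2·1 + 4·-2 + 4·-1 + -1·1.
Output[0,1]: The receptive field on the input at this output position is [2 4 2 / 3 4 -2 / -2 -1 4]. Elementwise product with the kernel and sum: 3·1 + -2·-2 + -2·-1 + 4·1.

-11 13 12
8 -15 -3
5 11 -6
-3 -10 -9
-15 -4 14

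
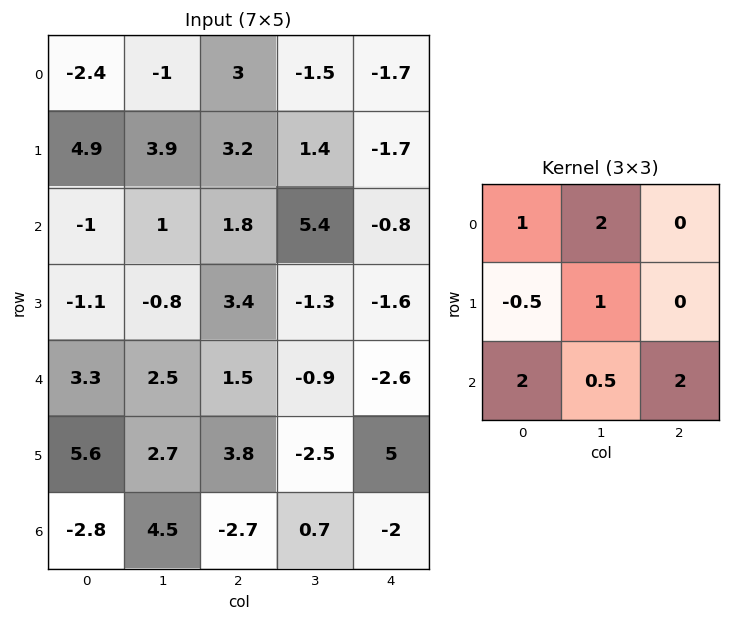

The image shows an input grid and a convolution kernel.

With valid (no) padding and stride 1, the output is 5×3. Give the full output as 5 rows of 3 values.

Output[0,0]: The receptive field on the input at this output position is [-2.4 -1 3 / 4.9 3.9 3.2 / -1 1 1.8]. Elementwise product with the kernel and sum: -2.4·1 + -1·2 + 4.9·-0.5 + 3.9·1 + -1·2 + 1·0.5 + 1.8·2.
Output[0,1]: The receptive field on the input at this output position is [-1 3 -1.5 / 3.9 3.2 1.4 / 1 1.8 5.4]. Elementwise product with the kernel and sum: -1·1 + 3·2 + 3.9·-0.5 + 3.2·1 + 1·2 + 1.8·0.5 + 5.4·2.

-0.85 19.95 4.5
18.4 9.1 13.45
11.6 12.35 6.95
18.3 8.55 15.5
-0.55 17 -13.75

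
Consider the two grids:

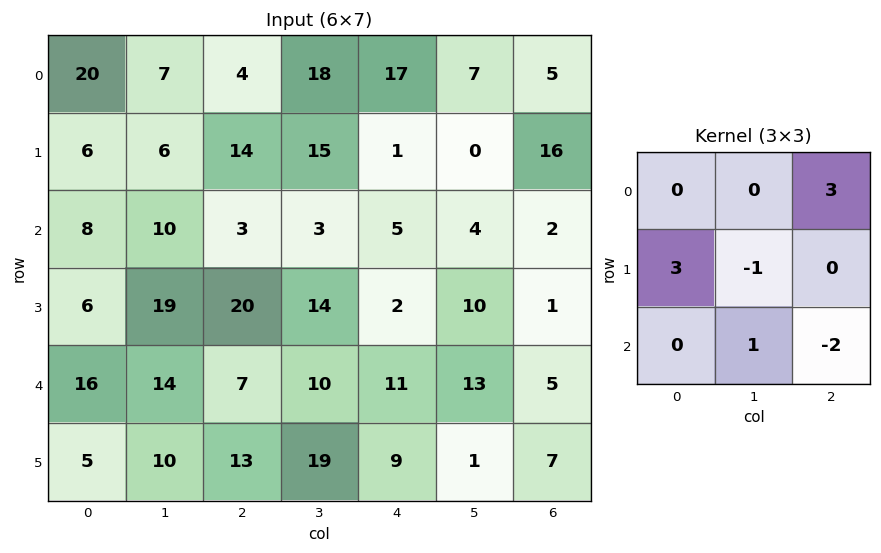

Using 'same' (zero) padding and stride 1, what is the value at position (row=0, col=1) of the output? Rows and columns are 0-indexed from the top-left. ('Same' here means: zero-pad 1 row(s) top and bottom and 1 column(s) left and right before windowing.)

31

The receptive field on the zero-padded input at this output position is [0 0 0 / 20 7 4 / 6 6 14]. Elementwise product with the kernel and sum: 0·3 + 20·3 + 7·-1 + 6·1 + 14·-2.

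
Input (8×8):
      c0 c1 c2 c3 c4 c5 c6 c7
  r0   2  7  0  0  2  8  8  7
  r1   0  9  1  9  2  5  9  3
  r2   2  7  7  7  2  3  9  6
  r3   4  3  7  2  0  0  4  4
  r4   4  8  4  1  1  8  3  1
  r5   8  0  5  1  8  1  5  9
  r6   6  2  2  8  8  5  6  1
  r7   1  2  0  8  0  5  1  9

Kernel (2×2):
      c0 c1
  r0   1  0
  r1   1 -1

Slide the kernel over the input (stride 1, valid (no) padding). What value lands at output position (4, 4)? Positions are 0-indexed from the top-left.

The receptive field on the input at this output position is [1 8 / 8 1]. Elementwise product with the kernel and sum: 1·1 + 8·1 + 1·-1.

8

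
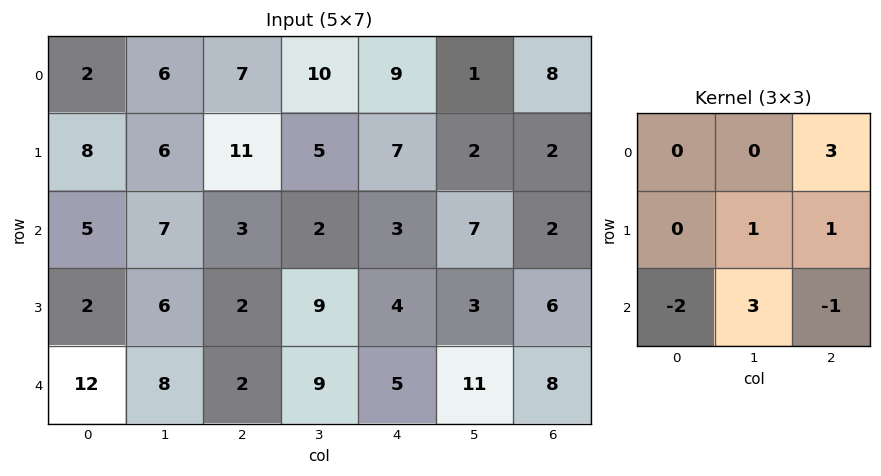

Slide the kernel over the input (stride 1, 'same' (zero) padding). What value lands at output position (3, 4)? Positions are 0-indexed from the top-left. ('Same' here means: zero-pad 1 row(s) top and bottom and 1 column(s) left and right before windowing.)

14

The receptive field on the zero-padded input at this output position is [2 3 7 / 9 4 3 / 9 5 11]. Elementwise product with the kernel and sum: 7·3 + 4·1 + 3·1 + 9·-2 + 5·3 + 11·-1.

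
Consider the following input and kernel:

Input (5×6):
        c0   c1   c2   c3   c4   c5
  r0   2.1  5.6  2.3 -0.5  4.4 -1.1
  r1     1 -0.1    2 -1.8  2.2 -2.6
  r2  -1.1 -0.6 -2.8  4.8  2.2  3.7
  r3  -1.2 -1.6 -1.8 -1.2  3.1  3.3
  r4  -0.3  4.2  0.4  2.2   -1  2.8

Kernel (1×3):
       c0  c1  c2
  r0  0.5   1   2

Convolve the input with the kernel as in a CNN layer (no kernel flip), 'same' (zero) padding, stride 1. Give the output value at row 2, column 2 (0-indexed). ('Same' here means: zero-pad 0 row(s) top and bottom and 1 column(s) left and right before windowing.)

6.5

The receptive field on the zero-padded input at this output position is [-0.6 -2.8 4.8]. Elementwise product with the kernel and sum: -0.6·0.5 + -2.8·1 + 4.8·2.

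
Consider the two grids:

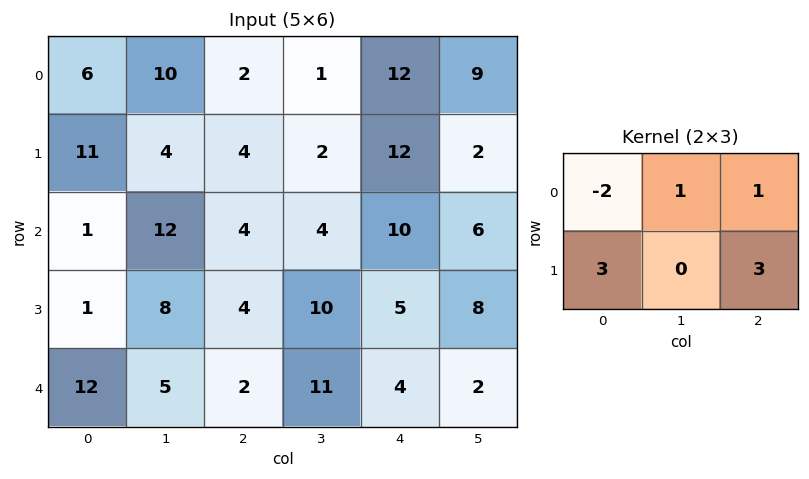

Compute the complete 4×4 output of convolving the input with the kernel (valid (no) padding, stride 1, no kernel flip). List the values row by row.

Output[0,0]: The receptive field on the input at this output position is [6 10 2 / 11 4 4]. Elementwise product with the kernel and sum: 6·-2 + 10·1 + 2·1 + 11·3 + 4·3.
Output[0,1]: The receptive field on the input at this output position is [10 2 1 / 4 4 2]. Elementwise product with the kernel and sum: 10·-2 + 2·1 + 1·1 + 4·3 + 2·3.

45 1 57 31
1 46 48 40
29 38 33 62
52 46 25 32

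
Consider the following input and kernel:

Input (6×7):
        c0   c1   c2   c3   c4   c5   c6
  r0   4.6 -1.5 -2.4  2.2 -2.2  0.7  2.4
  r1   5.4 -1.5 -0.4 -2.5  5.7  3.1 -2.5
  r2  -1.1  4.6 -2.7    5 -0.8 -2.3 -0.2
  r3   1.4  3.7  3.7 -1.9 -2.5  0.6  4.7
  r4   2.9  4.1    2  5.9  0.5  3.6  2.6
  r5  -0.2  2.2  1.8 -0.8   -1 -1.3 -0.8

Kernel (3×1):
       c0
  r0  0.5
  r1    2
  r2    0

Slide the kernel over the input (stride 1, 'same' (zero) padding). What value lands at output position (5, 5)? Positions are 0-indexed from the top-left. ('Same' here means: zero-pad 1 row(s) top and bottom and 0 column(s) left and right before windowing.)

-0.8

The receptive field on the zero-padded input at this output position is [3.6 / -1.3 / 0]. Elementwise product with the kernel and sum: 3.6·0.5 + -1.3·2.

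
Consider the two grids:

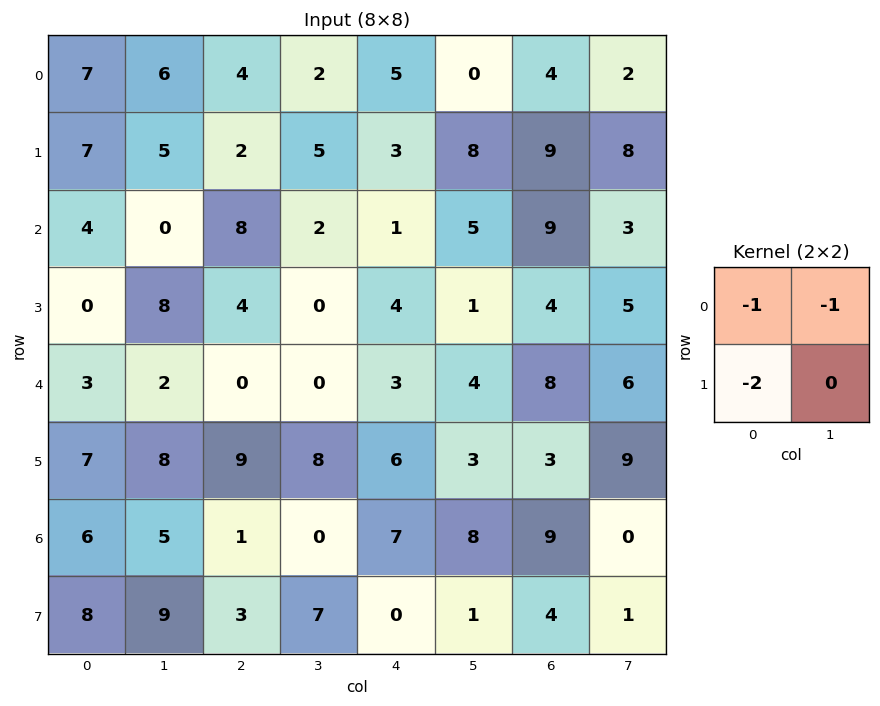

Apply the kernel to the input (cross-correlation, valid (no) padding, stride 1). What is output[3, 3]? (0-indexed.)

The receptive field on the input at this output position is [0 4 / 0 3]. Elementwise product with the kernel and sum: 0·-1 + 4·-1 + 0·-2.

-4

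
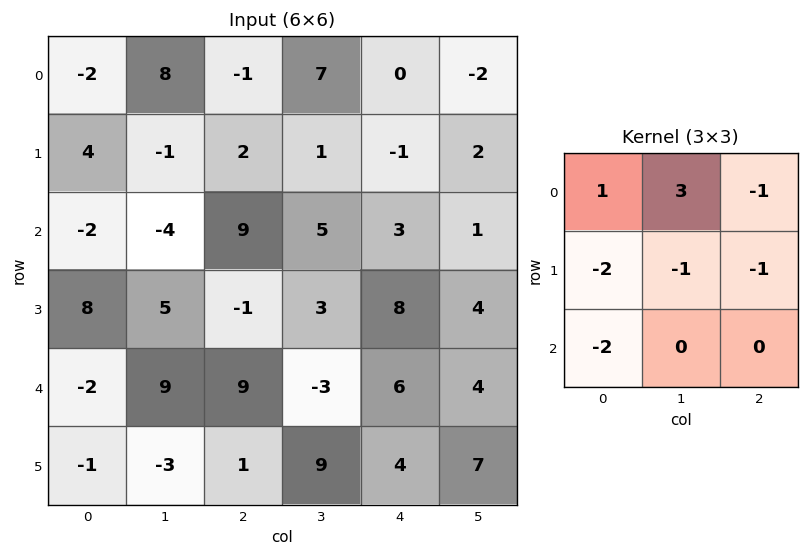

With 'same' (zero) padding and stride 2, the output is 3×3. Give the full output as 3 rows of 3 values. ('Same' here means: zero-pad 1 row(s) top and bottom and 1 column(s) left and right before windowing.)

Output[0,0]: The receptive field on the zero-padded input at this output position is [0 0 0 / 0 -2 8 / 0 4 -1]. Elementwise product with the kernel and sum: 0·1 + 0·3 + 0·-1 + 0·-2 + -2·-1 + 8·-1 + 0·-2.
Output[0,1]: The receptive field on the zero-padded input at this output position is [0 0 0 / 8 -1 7 / -1 2 1]. Elementwise product with the kernel and sum: 0·1 + 0·3 + 0·-1 + 8·-2 + -1·-1 + 7·-1 + -1·-2.

-6 -20 -14
19 -12 -24
12 -19 1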